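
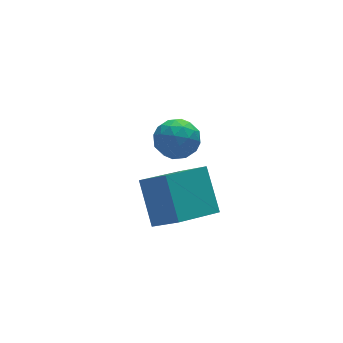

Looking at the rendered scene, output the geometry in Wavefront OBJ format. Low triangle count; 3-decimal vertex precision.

v 1.379 2.449 -0.144
v 2.267 2.868 0.13
v 1.653 1.192 0.89
v 2.541 1.611 1.164
v 1.663 2.055 1.433
v 1.494 2.832 0.794
v 2.426 1.228 0.226
v 2.257 2.005 -0.413
v 2.914 2.114 0.359
v 2.443 2.625 1.105
v 1.477 1.435 -0.085
v 1.006 1.946 0.661
v 1.799 2.769 -0.098
v 2.121 1.291 1.118
v 1.605 1.552 1.276
v 2.127 1.799 1.437
v 1.344 2.747 0.293
v 1.866 2.994 0.454
v 1.512 2.516 1.22
v 2.054 1.066 0.566
v 2.576 1.313 0.727
v 1.793 2.261 -0.417
v 2.315 2.508 -0.256
v 2.408 1.544 -0.2
v 2.701 2.572 0.198
v 2.863 1.833 0.805
v 2.795 1.608 0.254
v 2.695 2.065 -0.122
v 2.424 2.872 0.636
v 2.586 2.133 1.244
v 2.07 2.394 1.402
v 1.97 2.851 1.027
v 2.805 2.429 0.771
v 1.334 1.927 -0.224
v 1.496 1.188 0.384
v 1.95 1.209 -0.007
v 1.85 1.666 -0.382
v 1.057 2.227 0.215
v 1.219 1.488 0.822
v 1.225 1.995 1.142
v 1.125 2.452 0.766
v 1.115 1.631 0.249
v -1.283 -2.478 0.421
v -1.104 -0.993 1.881
v 0.697 -1.954 -0.354
v 0.876 -0.469 1.106
v -0.656 -3.471 1.354
v -0.477 -1.986 2.814
v 1.324 -2.947 0.579
v 1.503 -1.462 2.039
f 1 38 17
f 38 12 41
f 17 41 6
f 38 41 17
f 1 17 13
f 17 6 18
f 13 18 2
f 17 18 13
f 1 13 22
f 13 2 23
f 22 23 8
f 13 23 22
f 1 22 34
f 22 8 37
f 34 37 11
f 22 37 34
f 1 34 38
f 34 11 42
f 38 42 12
f 34 42 38
f 2 18 29
f 18 6 32
f 29 32 10
f 18 32 29
f 6 41 19
f 41 12 40
f 19 40 5
f 41 40 19
f 12 42 39
f 42 11 35
f 39 35 3
f 42 35 39
f 11 37 36
f 37 8 24
f 36 24 7
f 37 24 36
f 8 23 28
f 23 2 25
f 28 25 9
f 23 25 28
f 4 30 16
f 30 10 31
f 16 31 5
f 30 31 16
f 4 16 14
f 16 5 15
f 14 15 3
f 16 15 14
f 4 14 21
f 14 3 20
f 21 20 7
f 14 20 21
f 4 21 26
f 21 7 27
f 26 27 9
f 21 27 26
f 4 26 30
f 26 9 33
f 30 33 10
f 26 33 30
f 5 31 19
f 31 10 32
f 19 32 6
f 31 32 19
f 3 15 39
f 15 5 40
f 39 40 12
f 15 40 39
f 7 20 36
f 20 3 35
f 36 35 11
f 20 35 36
f 9 27 28
f 27 7 24
f 28 24 8
f 27 24 28
f 10 33 29
f 33 9 25
f 29 25 2
f 33 25 29
f 44 46 43
f 47 44 43
f 43 46 45
f 45 47 43
f 44 50 46
f 48 44 47
f 48 50 44
f 46 50 45
f 49 47 45
f 45 50 49
f 49 48 47
f 50 48 49



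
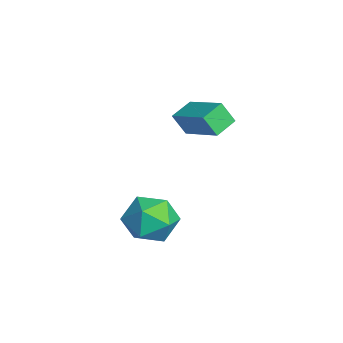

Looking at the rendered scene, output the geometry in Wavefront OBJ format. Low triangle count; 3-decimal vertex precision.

v 1.018 -0.001 3.148
v 0.842 -0.502 4.065
v 2.598 0.892 3.938
v 2.423 0.391 4.856
v 1.637 -0.811 2.824
v 1.462 -1.312 3.742
v 3.218 0.082 3.615
v 3.042 -0.419 4.532
v 2.604 -1.954 -0.253
v 3.59 -1.359 -0.621
v 3.59 -3.641 -0.339
v 4.576 -3.046 -0.707
v 4.173 -2.906 0.424
v 3.563 -1.864 0.477
v 3.617 -3.136 -1.437
v 3.007 -2.094 -1.384
v 4.216 -2.09 -1.353
v 4.559 -1.947 -0.202
v 2.621 -3.053 -0.758
v 2.964 -2.91 0.393
f 2 4 1
f 5 2 1
f 1 4 3
f 3 5 1
f 2 8 4
f 6 2 5
f 6 8 2
f 4 8 3
f 7 5 3
f 3 8 7
f 7 6 5
f 8 6 7
f 9 20 14
f 9 14 10
f 9 10 16
f 9 16 19
f 9 19 20
f 10 14 18
f 14 20 13
f 20 19 11
f 19 16 15
f 16 10 17
f 12 18 13
f 12 13 11
f 12 11 15
f 12 15 17
f 12 17 18
f 13 18 14
f 11 13 20
f 15 11 19
f 17 15 16
f 18 17 10



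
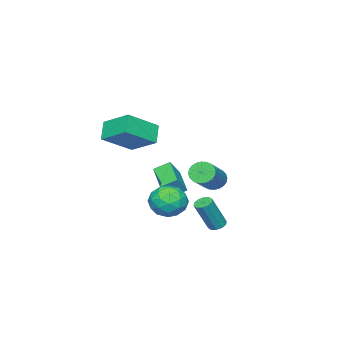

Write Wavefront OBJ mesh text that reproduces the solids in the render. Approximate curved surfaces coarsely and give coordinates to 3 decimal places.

v 1.723 -2.982 3.665
v 1.8 -1.346 4.525
v 0.08 -2.344 2.598
v 0.157 -0.708 3.458
v 2.463 -2.552 2.782
v 2.54 -0.916 3.642
v 0.82 -1.914 1.715
v 0.897 -0.278 2.575
v -2.219 1.244 -3.795
v -1.755 1.184 -4.022
v -0.917 0.875 -2.233
v -1.381 0.936 -2.005
v -1.791 1.495 -3.952
v -0.953 1.186 -2.162
v -1.991 1.711 -3.821
v -1.153 1.402 -2.032
v -2.277 1.748 -3.68
v -1.439 1.439 -1.891
v -2.542 1.593 -3.583
v -1.703 1.284 -1.794
v -2.683 1.305 -3.567
v -1.845 0.996 -1.778
v -2.647 0.994 -3.638
v -1.809 0.685 -1.848
v -2.447 0.778 -3.768
v -1.609 0.469 -1.979
v -2.161 0.741 -3.909
v -1.323 0.432 -2.12
v -1.897 0.896 -4.006
v -1.058 0.587 -2.217
v -0.682 -0.178 -1.063
v 0.131 0.52 -0.843
v 0.189 -0.74 -2.497
v 1.002 -0.042 -2.277
v 0.83 -0.904 -1.626
v 0.292 -0.556 -0.74
v 0.028 0.336 -2.6
v -0.51 0.684 -1.714
v 0.569 0.838 -1.794
v 1.065 0.072 -1.191
v -0.745 -0.292 -2.149
v -0.249 -1.058 -1.546
v -0.352 0.221 -0.827
v 0.672 -0.441 -2.513
v 0.571 -0.947 -2.13
v 1.049 -0.537 -2.001
v -0.257 -0.412 -0.766
v 0.221 -0.002 -0.637
v 0.632 -0.839 -1.097
v 0.099 -0.218 -2.703
v 0.577 0.192 -2.574
v -0.729 0.317 -1.339
v -0.251 0.727 -1.21
v -0.312 0.619 -2.243
v 0.383 0.818 -1.257
v 0.895 0.487 -2.1
v 0.323 0.709 -2.289
v 0.006 0.914 -1.768
v 0.675 0.367 -0.903
v 1.187 0.037 -1.746
v 1.086 -0.47 -1.363
v 0.77 -0.265 -0.842
v 0.933 0.554 -1.461
v -0.867 -0.257 -1.594
v -0.355 -0.587 -2.437
v -0.45 0.045 -2.498
v -0.766 0.25 -1.977
v -0.575 -0.707 -1.24
v -0.063 -1.038 -2.083
v 0.314 -1.134 -1.572
v -0.003 -0.929 -1.051
v -0.613 -0.774 -1.879
v -1.333 1.639 -0.178
v -0.963 1.152 -0.539
v 0.664 1.594 0.538
v 0.293 2.081 0.898
v -0.921 1.378 -0.694
v 0.706 1.82 0.383
v -0.942 1.643 -0.771
v 0.684 2.085 0.306
v -1.023 1.908 -0.758
v 0.604 2.35 0.319
v -1.151 2.132 -0.656
v 0.476 2.573 0.421
v -1.306 2.28 -0.482
v 0.32 2.722 0.595
v -1.466 2.332 -0.262
v 0.16 2.773 0.815
v -1.606 2.277 -0.028
v 0.021 2.719 1.048
v -1.704 2.126 0.182
v -0.077 2.568 1.259
v -1.746 1.9 0.337
v -0.119 2.342 1.414
v -1.724 1.635 0.414
v -0.098 2.077 1.491
v -1.644 1.37 0.401
v -0.017 1.812 1.478
v -1.516 1.147 0.299
v 0.111 1.588 1.376
v -1.36 0.998 0.125
v 0.266 1.44 1.202
v -1.2 0.947 -0.095
v 0.426 1.388 0.982
v -1.061 1.001 -0.328
v 0.566 1.443 0.748
v -4.684 -3.011 -1.826
v -4 -3.152 -0.888
v -3.529 -1.659 -2.465
v -2.844 -1.8 -1.527
v -4.136 -3.72 -2.333
v -3.451 -3.861 -1.395
v -2.98 -2.368 -2.972
v -2.296 -2.509 -2.034
f 2 4 1
f 5 2 1
f 1 4 3
f 3 5 1
f 2 8 4
f 6 2 5
f 6 8 2
f 4 8 3
f 7 5 3
f 3 8 7
f 7 6 5
f 8 6 7
f 10 9 13
f 10 13 11
f 11 13 14
f 11 14 12
f 13 9 15
f 13 15 14
f 14 15 16
f 14 16 12
f 15 9 17
f 15 17 16
f 16 17 18
f 16 18 12
f 17 9 19
f 17 19 18
f 18 19 20
f 18 20 12
f 19 9 21
f 19 21 20
f 20 21 22
f 20 22 12
f 21 9 23
f 21 23 22
f 22 23 24
f 22 24 12
f 23 9 25
f 23 25 24
f 24 25 26
f 24 26 12
f 25 9 27
f 25 27 26
f 26 27 28
f 26 28 12
f 27 9 29
f 27 29 28
f 28 29 30
f 28 30 12
f 29 9 10
f 29 10 30
f 30 10 11
f 30 11 12
f 31 68 47
f 68 42 71
f 47 71 36
f 68 71 47
f 31 47 43
f 47 36 48
f 43 48 32
f 47 48 43
f 31 43 52
f 43 32 53
f 52 53 38
f 43 53 52
f 31 52 64
f 52 38 67
f 64 67 41
f 52 67 64
f 31 64 68
f 64 41 72
f 68 72 42
f 64 72 68
f 32 48 59
f 48 36 62
f 59 62 40
f 48 62 59
f 36 71 49
f 71 42 70
f 49 70 35
f 71 70 49
f 42 72 69
f 72 41 65
f 69 65 33
f 72 65 69
f 41 67 66
f 67 38 54
f 66 54 37
f 67 54 66
f 38 53 58
f 53 32 55
f 58 55 39
f 53 55 58
f 34 60 46
f 60 40 61
f 46 61 35
f 60 61 46
f 34 46 44
f 46 35 45
f 44 45 33
f 46 45 44
f 34 44 51
f 44 33 50
f 51 50 37
f 44 50 51
f 34 51 56
f 51 37 57
f 56 57 39
f 51 57 56
f 34 56 60
f 56 39 63
f 60 63 40
f 56 63 60
f 35 61 49
f 61 40 62
f 49 62 36
f 61 62 49
f 33 45 69
f 45 35 70
f 69 70 42
f 45 70 69
f 37 50 66
f 50 33 65
f 66 65 41
f 50 65 66
f 39 57 58
f 57 37 54
f 58 54 38
f 57 54 58
f 40 63 59
f 63 39 55
f 59 55 32
f 63 55 59
f 74 73 77
f 74 77 75
f 75 77 78
f 75 78 76
f 77 73 79
f 77 79 78
f 78 79 80
f 78 80 76
f 79 73 81
f 79 81 80
f 80 81 82
f 80 82 76
f 81 73 83
f 81 83 82
f 82 83 84
f 82 84 76
f 83 73 85
f 83 85 84
f 84 85 86
f 84 86 76
f 85 73 87
f 85 87 86
f 86 87 88
f 86 88 76
f 87 73 89
f 87 89 88
f 88 89 90
f 88 90 76
f 89 73 91
f 89 91 90
f 90 91 92
f 90 92 76
f 91 73 93
f 91 93 92
f 92 93 94
f 92 94 76
f 93 73 95
f 93 95 94
f 94 95 96
f 94 96 76
f 95 73 97
f 95 97 96
f 96 97 98
f 96 98 76
f 97 73 99
f 97 99 98
f 98 99 100
f 98 100 76
f 99 73 101
f 99 101 100
f 100 101 102
f 100 102 76
f 101 73 103
f 101 103 102
f 102 103 104
f 102 104 76
f 103 73 105
f 103 105 104
f 104 105 106
f 104 106 76
f 105 73 74
f 105 74 106
f 106 74 75
f 106 75 76
f 108 110 107
f 111 108 107
f 107 110 109
f 109 111 107
f 108 114 110
f 112 108 111
f 112 114 108
f 110 114 109
f 113 111 109
f 109 114 113
f 113 112 111
f 114 112 113



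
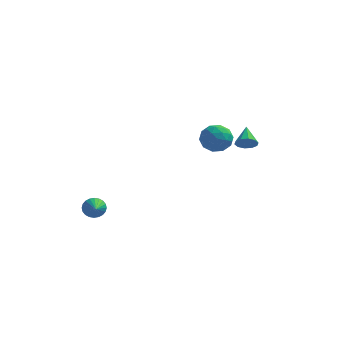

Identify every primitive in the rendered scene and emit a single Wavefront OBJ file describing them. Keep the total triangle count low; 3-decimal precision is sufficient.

v 1.392 3.1 0.92
v 1.797 2.663 1.615
v 0.103 3.057 1.645
v 0.508 2.62 2.34
v 0.708 3.497 2.171
v 1.505 3.523 1.723
v 0.395 2.197 1.537
v 1.192 2.223 1.089
v 1.181 2.105 1.996
v 1.374 2.909 2.388
v 0.526 2.811 0.872
v 0.719 3.615 1.264
v 1.708 2.885 1.204
v 0.192 2.835 2.056
v 0.31 3.35 1.957
v 0.548 3.093 2.365
v 1.536 3.391 1.268
v 1.774 3.134 1.676
v 1.134 3.624 2.003
v 0.126 2.586 1.584
v 0.364 2.329 1.992
v 1.352 2.627 0.895
v 1.59 2.37 1.303
v 0.766 2.096 1.257
v 1.584 2.301 1.836
v 0.826 2.275 2.262
v 0.759 2.026 1.79
v 1.228 2.042 1.527
v 1.698 2.773 2.066
v 0.939 2.748 2.493
v 1.057 3.263 2.394
v 1.526 3.278 2.13
v 1.335 2.445 2.29
v 0.961 2.972 0.767
v 0.202 2.947 1.194
v 0.374 2.442 1.13
v 0.843 2.457 0.866
v 1.074 3.445 0.998
v 0.316 3.419 1.424
v 0.672 3.678 1.733
v 1.141 3.694 1.47
v 0.565 3.275 0.97
v -3.66 -3.336 -0.64
v -3.39 -3.501 -1.149
v -3.22 -4.524 -0.02
v -3.218 -3.382 -1.043
v -3.114 -3.256 -0.875
v -3.093 -3.143 -0.672
v -3.159 -3.058 -0.463
v -3.3 -3.016 -0.282
v -3.497 -3.023 -0.155
v -3.718 -3.077 -0.101
v -3.931 -3.171 -0.13
v -4.102 -3.29 -0.236
v -4.206 -3.416 -0.404
v -4.227 -3.53 -0.608
v -4.162 -3.614 -0.816
v -4.02 -3.656 -0.997
v -3.823 -3.649 -1.125
v -3.602 -3.595 -1.178
v 3 0.419 2.739
v 3.58 0.494 2.821
v 2.78 1.421 3.381
v 3.486 0.669 2.516
v 3.206 0.749 2.295
v 2.848 0.703 2.244
v 2.548 0.549 2.382
v 2.421 0.345 2.657
v 2.515 0.169 2.962
v 2.794 0.089 3.182
v 3.152 0.135 3.233
v 3.452 0.29 3.095
f 1 38 17
f 38 12 41
f 17 41 6
f 38 41 17
f 1 17 13
f 17 6 18
f 13 18 2
f 17 18 13
f 1 13 22
f 13 2 23
f 22 23 8
f 13 23 22
f 1 22 34
f 22 8 37
f 34 37 11
f 22 37 34
f 1 34 38
f 34 11 42
f 38 42 12
f 34 42 38
f 2 18 29
f 18 6 32
f 29 32 10
f 18 32 29
f 6 41 19
f 41 12 40
f 19 40 5
f 41 40 19
f 12 42 39
f 42 11 35
f 39 35 3
f 42 35 39
f 11 37 36
f 37 8 24
f 36 24 7
f 37 24 36
f 8 23 28
f 23 2 25
f 28 25 9
f 23 25 28
f 4 30 16
f 30 10 31
f 16 31 5
f 30 31 16
f 4 16 14
f 16 5 15
f 14 15 3
f 16 15 14
f 4 14 21
f 14 3 20
f 21 20 7
f 14 20 21
f 4 21 26
f 21 7 27
f 26 27 9
f 21 27 26
f 4 26 30
f 26 9 33
f 30 33 10
f 26 33 30
f 5 31 19
f 31 10 32
f 19 32 6
f 31 32 19
f 3 15 39
f 15 5 40
f 39 40 12
f 15 40 39
f 7 20 36
f 20 3 35
f 36 35 11
f 20 35 36
f 9 27 28
f 27 7 24
f 28 24 8
f 27 24 28
f 10 33 29
f 33 9 25
f 29 25 2
f 33 25 29
f 44 43 46
f 44 46 45
f 46 43 47
f 46 47 45
f 47 43 48
f 47 48 45
f 48 43 49
f 48 49 45
f 49 43 50
f 49 50 45
f 50 43 51
f 50 51 45
f 51 43 52
f 51 52 45
f 52 43 53
f 52 53 45
f 53 43 54
f 53 54 45
f 54 43 55
f 54 55 45
f 55 43 56
f 55 56 45
f 56 43 57
f 56 57 45
f 57 43 58
f 57 58 45
f 58 43 59
f 58 59 45
f 59 43 60
f 59 60 45
f 60 43 44
f 60 44 45
f 62 61 64
f 62 64 63
f 64 61 65
f 64 65 63
f 65 61 66
f 65 66 63
f 66 61 67
f 66 67 63
f 67 61 68
f 67 68 63
f 68 61 69
f 68 69 63
f 69 61 70
f 69 70 63
f 70 61 71
f 70 71 63
f 71 61 72
f 71 72 63
f 72 61 62
f 72 62 63



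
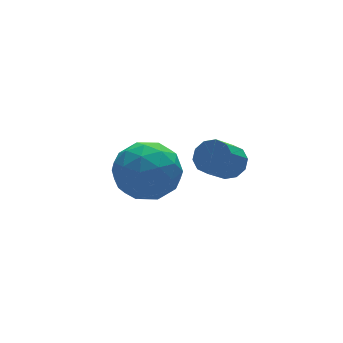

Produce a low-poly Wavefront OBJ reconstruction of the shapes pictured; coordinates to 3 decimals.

v 2.35 4.528 0.645
v 3.325 3.787 0.764
v 1.315 3.033 -0.164
v 2.29 2.292 -0.045
v 1.684 2.677 0.954
v 2.324 3.601 1.454
v 2.316 3.219 -0.854
v 2.956 4.143 -0.354
v 3.304 2.979 -0.162
v 2.914 2.644 0.955
v 1.726 4.176 -0.355
v 1.336 3.841 0.762
v 2.928 4.289 0.776
v 1.712 2.531 -0.176
v 1.355 2.757 0.411
v 1.929 2.322 0.481
v 2.34 4.179 1.181
v 2.913 3.744 1.251
v 1.949 3.092 1.363
v 1.727 3.076 -0.651
v 2.3 2.641 -0.581
v 2.711 4.498 0.119
v 3.285 4.063 0.189
v 2.691 3.728 -0.763
v 3.49 3.378 0.301
v 2.881 2.5 -0.175
v 2.896 3.044 -0.65
v 3.272 3.587 -0.356
v 3.26 3.182 0.958
v 2.652 2.303 0.482
v 2.295 2.529 1.069
v 2.671 3.072 1.364
v 3.248 2.706 0.413
v 1.988 4.517 0.118
v 1.38 3.638 -0.358
v 1.969 3.748 -0.764
v 2.345 4.291 -0.469
v 1.759 4.32 0.775
v 1.15 3.442 0.299
v 1.368 3.233 0.956
v 1.744 3.776 1.25
v 1.392 4.114 0.187
v 3.515 0.243 2.451
v 3.982 0.192 2.9
v 3.172 -0.193 3.698
v 2.705 -0.143 3.249
v 3.827 0.562 2.923
v 3.018 0.177 3.721
v 3.554 0.811 2.765
v 2.744 0.425 3.563
v 3.265 0.842 2.487
v 2.456 0.456 3.285
v 3.072 0.644 2.196
v 2.262 0.259 2.994
v 3.048 0.293 2.002
v 2.238 -0.092 2.8
v 3.202 -0.077 1.979
v 2.393 -0.462 2.777
v 3.476 -0.325 2.137
v 2.666 -0.711 2.935
v 3.764 -0.356 2.415
v 2.955 -0.742 3.213
v 3.958 -0.159 2.706
v 3.148 -0.544 3.504
f 1 38 17
f 38 12 41
f 17 41 6
f 38 41 17
f 1 17 13
f 17 6 18
f 13 18 2
f 17 18 13
f 1 13 22
f 13 2 23
f 22 23 8
f 13 23 22
f 1 22 34
f 22 8 37
f 34 37 11
f 22 37 34
f 1 34 38
f 34 11 42
f 38 42 12
f 34 42 38
f 2 18 29
f 18 6 32
f 29 32 10
f 18 32 29
f 6 41 19
f 41 12 40
f 19 40 5
f 41 40 19
f 12 42 39
f 42 11 35
f 39 35 3
f 42 35 39
f 11 37 36
f 37 8 24
f 36 24 7
f 37 24 36
f 8 23 28
f 23 2 25
f 28 25 9
f 23 25 28
f 4 30 16
f 30 10 31
f 16 31 5
f 30 31 16
f 4 16 14
f 16 5 15
f 14 15 3
f 16 15 14
f 4 14 21
f 14 3 20
f 21 20 7
f 14 20 21
f 4 21 26
f 21 7 27
f 26 27 9
f 21 27 26
f 4 26 30
f 26 9 33
f 30 33 10
f 26 33 30
f 5 31 19
f 31 10 32
f 19 32 6
f 31 32 19
f 3 15 39
f 15 5 40
f 39 40 12
f 15 40 39
f 7 20 36
f 20 3 35
f 36 35 11
f 20 35 36
f 9 27 28
f 27 7 24
f 28 24 8
f 27 24 28
f 10 33 29
f 33 9 25
f 29 25 2
f 33 25 29
f 44 43 47
f 44 47 45
f 45 47 48
f 45 48 46
f 47 43 49
f 47 49 48
f 48 49 50
f 48 50 46
f 49 43 51
f 49 51 50
f 50 51 52
f 50 52 46
f 51 43 53
f 51 53 52
f 52 53 54
f 52 54 46
f 53 43 55
f 53 55 54
f 54 55 56
f 54 56 46
f 55 43 57
f 55 57 56
f 56 57 58
f 56 58 46
f 57 43 59
f 57 59 58
f 58 59 60
f 58 60 46
f 59 43 61
f 59 61 60
f 60 61 62
f 60 62 46
f 61 43 63
f 61 63 62
f 62 63 64
f 62 64 46
f 63 43 44
f 63 44 64
f 64 44 45
f 64 45 46



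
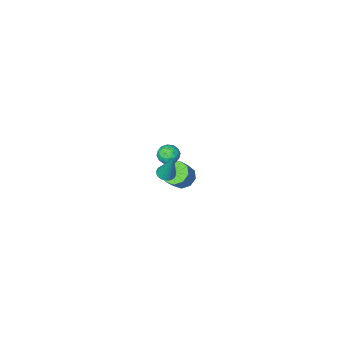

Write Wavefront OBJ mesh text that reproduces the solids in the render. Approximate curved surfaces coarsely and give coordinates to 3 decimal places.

v 1.715 2.338 2.868
v 2.279 2.414 2.832
v 1.725 3.222 4.872
v 2.196 2.617 2.743
v 2.029 2.772 2.675
v 1.809 2.852 2.641
v 1.572 2.843 2.646
v 1.36 2.747 2.69
v 1.209 2.58 2.764
v 1.146 2.371 2.857
v 1.181 2.156 2.951
v 1.308 1.973 3.031
v 1.506 1.853 3.083
v 1.74 1.817 3.098
v 1.969 1.871 3.073
v 2.155 2.005 3.013
v 2.264 2.197 2.927
v -2.023 -2.43 -1.159
v -1.291 -2.284 -1.286
v -1.709 -3.316 -0.374
v -0.977 -3.17 -0.501
v -1.405 -2.668 -0.129
v -1.599 -2.12 -0.614
v -1.401 -3.48 -1.046
v -1.595 -2.932 -1.531
v -0.907 -2.932 -1.216
v -0.909 -2.43 -0.649
v -2.091 -3.17 -1.011
v -2.093 -2.668 -0.444
v -1.684 -2.279 -1.292
v -1.316 -3.321 -0.368
v -1.567 -3.026 -0.15
v -1.137 -2.94 -0.224
v -1.865 -2.183 -0.897
v -1.435 -2.097 -0.971
v -1.502 -2.323 -0.291
v -1.565 -3.503 -0.689
v -1.135 -3.417 -0.763
v -1.863 -2.66 -1.436
v -1.433 -2.574 -1.51
v -1.498 -3.277 -1.369
v -1.028 -2.574 -1.325
v -0.844 -3.095 -0.863
v -1.093 -3.277 -1.184
v -1.207 -2.955 -1.469
v -1.03 -2.279 -0.992
v -0.846 -2.8 -0.53
v -1.097 -2.505 -0.311
v -1.211 -2.183 -0.597
v -0.804 -2.66 -0.95
v -2.154 -2.8 -1.13
v -1.97 -3.321 -0.668
v -1.789 -3.417 -1.063
v -1.903 -3.095 -1.349
v -2.156 -2.505 -0.797
v -1.972 -3.026 -0.335
v -1.793 -2.645 -0.191
v -1.907 -2.323 -0.476
v -2.196 -2.94 -0.71
v -3.058 -3.747 -4.453
v -2.403 -4.265 -4.76
v -1.667 -3.932 -3.754
v -2.322 -3.413 -3.447
v -2.347 -3.703 -4.987
v -1.612 -3.37 -3.981
v -2.623 -3.161 -4.964
v -1.888 -2.828 -3.958
v -3.103 -2.893 -4.702
v -2.368 -2.56 -3.696
v -3.562 -3.025 -4.324
v -2.826 -2.691 -3.318
v -3.784 -3.494 -4.006
v -3.049 -3.16 -3
v -3.667 -4.081 -3.897
v -2.932 -3.748 -2.891
v -3.264 -4.512 -4.049
v -2.529 -4.179 -3.042
v -2.765 -4.585 -4.389
v -2.03 -4.252 -3.383
f 2 1 4
f 2 4 3
f 4 1 5
f 4 5 3
f 5 1 6
f 5 6 3
f 6 1 7
f 6 7 3
f 7 1 8
f 7 8 3
f 8 1 9
f 8 9 3
f 9 1 10
f 9 10 3
f 10 1 11
f 10 11 3
f 11 1 12
f 11 12 3
f 12 1 13
f 12 13 3
f 13 1 14
f 13 14 3
f 14 1 15
f 14 15 3
f 15 1 16
f 15 16 3
f 16 1 17
f 16 17 3
f 17 1 2
f 17 2 3
f 18 55 34
f 55 29 58
f 34 58 23
f 55 58 34
f 18 34 30
f 34 23 35
f 30 35 19
f 34 35 30
f 18 30 39
f 30 19 40
f 39 40 25
f 30 40 39
f 18 39 51
f 39 25 54
f 51 54 28
f 39 54 51
f 18 51 55
f 51 28 59
f 55 59 29
f 51 59 55
f 19 35 46
f 35 23 49
f 46 49 27
f 35 49 46
f 23 58 36
f 58 29 57
f 36 57 22
f 58 57 36
f 29 59 56
f 59 28 52
f 56 52 20
f 59 52 56
f 28 54 53
f 54 25 41
f 53 41 24
f 54 41 53
f 25 40 45
f 40 19 42
f 45 42 26
f 40 42 45
f 21 47 33
f 47 27 48
f 33 48 22
f 47 48 33
f 21 33 31
f 33 22 32
f 31 32 20
f 33 32 31
f 21 31 38
f 31 20 37
f 38 37 24
f 31 37 38
f 21 38 43
f 38 24 44
f 43 44 26
f 38 44 43
f 21 43 47
f 43 26 50
f 47 50 27
f 43 50 47
f 22 48 36
f 48 27 49
f 36 49 23
f 48 49 36
f 20 32 56
f 32 22 57
f 56 57 29
f 32 57 56
f 24 37 53
f 37 20 52
f 53 52 28
f 37 52 53
f 26 44 45
f 44 24 41
f 45 41 25
f 44 41 45
f 27 50 46
f 50 26 42
f 46 42 19
f 50 42 46
f 61 60 64
f 61 64 62
f 62 64 65
f 62 65 63
f 64 60 66
f 64 66 65
f 65 66 67
f 65 67 63
f 66 60 68
f 66 68 67
f 67 68 69
f 67 69 63
f 68 60 70
f 68 70 69
f 69 70 71
f 69 71 63
f 70 60 72
f 70 72 71
f 71 72 73
f 71 73 63
f 72 60 74
f 72 74 73
f 73 74 75
f 73 75 63
f 74 60 76
f 74 76 75
f 75 76 77
f 75 77 63
f 76 60 78
f 76 78 77
f 77 78 79
f 77 79 63
f 78 60 61
f 78 61 79
f 79 61 62
f 79 62 63



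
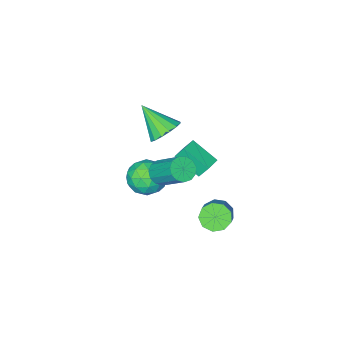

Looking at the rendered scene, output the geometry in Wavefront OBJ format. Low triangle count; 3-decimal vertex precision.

v -0.121 -1.035 -0.035
v 0.309 -0.397 -0.899
v 1.151 -2.363 -0.381
v 1.581 -1.725 -1.245
v 1.714 -1.38 -0.149
v 0.928 -0.559 0.065
v 0.532 -2.201 -1.345
v -0.254 -1.38 -1.131
v 0.713 -1.118 -1.708
v 1.444 -0.61 -0.969
v 0.016 -2.15 -0.311
v 0.747 -1.642 0.428
v -0.018 -0.599 -0.436
v 1.478 -2.161 -0.844
v 1.556 -1.958 -0.2
v 1.809 -1.583 -0.707
v 0.346 -0.695 0.13
v 0.599 -0.32 -0.378
v 1.425 -0.897 0.063
v 0.861 -2.44 -0.902
v 1.114 -2.065 -1.41
v -0.349 -1.177 -0.573
v -0.096 -0.802 -1.08
v 0.035 -1.863 -1.343
v 0.473 -0.648 -1.42
v 1.22 -1.429 -1.623
v 0.603 -1.708 -1.682
v 0.141 -1.226 -1.556
v 0.902 -0.35 -0.985
v 1.65 -1.131 -1.189
v 1.728 -0.928 -0.545
v 1.266 -0.445 -0.419
v 1.139 -0.774 -1.461
v -0.19 -1.629 -0.091
v 0.558 -2.41 -0.295
v 0.194 -2.315 -0.861
v -0.268 -1.832 -0.735
v 0.24 -1.331 0.343
v 0.987 -2.112 0.14
v 1.319 -1.534 0.276
v 0.857 -1.052 0.402
v 0.321 -1.986 0.181
v -0.833 -0.285 1.836
v -1.136 0.116 2.643
v -1.355 1.095 0.954
v -1.658 1.496 1.76
v 0.038 0.124 1.96
v -0.265 0.525 2.766
v -0.484 1.504 1.077
v -0.787 1.905 1.884
v 1.65 1.256 2.47
v 1.982 0.819 2.98
v 1.802 2.386 4.441
v 1.47 2.824 3.93
v 2.291 1.033 2.788
v 2.111 2.601 4.249
v 2.397 1.318 2.495
v 2.217 2.886 3.956
v 2.266 1.584 2.194
v 2.085 3.152 3.654
v 1.939 1.746 1.98
v 1.759 3.313 3.441
v 1.52 1.752 1.922
v 1.34 3.319 3.382
v 1.143 1.601 2.038
v 0.963 3.168 3.498
v 0.927 1.34 2.29
v 0.746 2.908 3.751
v 0.94 1.053 2.6
v 0.76 2.62 4.061
v 1.179 0.83 2.869
v 0.999 2.398 4.329
v 1.567 0.743 3.01
v 1.387 2.31 4.471
v -0.76 2.749 -1.22
v -0.333 3.107 -1.862
v 0.747 4.329 -0.462
v 0.32 3.971 0.18
v -0.818 3.409 -1.752
v 0.263 4.632 -0.352
v -1.275 3.402 -1.393
v -0.195 4.625 0.007
v -1.492 3.09 -0.954
v -0.411 4.312 0.447
v -1.366 2.618 -0.638
v -0.286 3.84 0.762
v -0.957 2.207 -0.595
v 0.124 3.429 0.805
v -0.455 2.05 -0.845
v 0.625 3.272 0.556
v -0.097 2.219 -1.27
v 0.983 3.442 0.131
v -0.049 2.637 -1.672
v 1.032 3.86 -0.271
v -1.225 -2.407 1.327
v -0.277 -2.405 1.008
v -0.755 -3.913 2.713
v -0.29 -2.057 1.391
v -0.554 -1.802 1.757
v -0.997 -1.71 2.008
v -1.501 -1.804 2.076
v -1.932 -2.06 1.944
v -2.173 -2.408 1.647
v -2.159 -2.756 1.264
v -1.896 -3.011 0.898
v -1.453 -3.103 0.647
v -0.948 -3.009 0.579
v -0.518 -2.753 0.711
f 1 38 17
f 38 12 41
f 17 41 6
f 38 41 17
f 1 17 13
f 17 6 18
f 13 18 2
f 17 18 13
f 1 13 22
f 13 2 23
f 22 23 8
f 13 23 22
f 1 22 34
f 22 8 37
f 34 37 11
f 22 37 34
f 1 34 38
f 34 11 42
f 38 42 12
f 34 42 38
f 2 18 29
f 18 6 32
f 29 32 10
f 18 32 29
f 6 41 19
f 41 12 40
f 19 40 5
f 41 40 19
f 12 42 39
f 42 11 35
f 39 35 3
f 42 35 39
f 11 37 36
f 37 8 24
f 36 24 7
f 37 24 36
f 8 23 28
f 23 2 25
f 28 25 9
f 23 25 28
f 4 30 16
f 30 10 31
f 16 31 5
f 30 31 16
f 4 16 14
f 16 5 15
f 14 15 3
f 16 15 14
f 4 14 21
f 14 3 20
f 21 20 7
f 14 20 21
f 4 21 26
f 21 7 27
f 26 27 9
f 21 27 26
f 4 26 30
f 26 9 33
f 30 33 10
f 26 33 30
f 5 31 19
f 31 10 32
f 19 32 6
f 31 32 19
f 3 15 39
f 15 5 40
f 39 40 12
f 15 40 39
f 7 20 36
f 20 3 35
f 36 35 11
f 20 35 36
f 9 27 28
f 27 7 24
f 28 24 8
f 27 24 28
f 10 33 29
f 33 9 25
f 29 25 2
f 33 25 29
f 44 46 43
f 47 44 43
f 43 46 45
f 45 47 43
f 44 50 46
f 48 44 47
f 48 50 44
f 46 50 45
f 49 47 45
f 45 50 49
f 49 48 47
f 50 48 49
f 52 51 55
f 52 55 53
f 53 55 56
f 53 56 54
f 55 51 57
f 55 57 56
f 56 57 58
f 56 58 54
f 57 51 59
f 57 59 58
f 58 59 60
f 58 60 54
f 59 51 61
f 59 61 60
f 60 61 62
f 60 62 54
f 61 51 63
f 61 63 62
f 62 63 64
f 62 64 54
f 63 51 65
f 63 65 64
f 64 65 66
f 64 66 54
f 65 51 67
f 65 67 66
f 66 67 68
f 66 68 54
f 67 51 69
f 67 69 68
f 68 69 70
f 68 70 54
f 69 51 71
f 69 71 70
f 70 71 72
f 70 72 54
f 71 51 73
f 71 73 72
f 72 73 74
f 72 74 54
f 73 51 52
f 73 52 74
f 74 52 53
f 74 53 54
f 76 75 79
f 76 79 77
f 77 79 80
f 77 80 78
f 79 75 81
f 79 81 80
f 80 81 82
f 80 82 78
f 81 75 83
f 81 83 82
f 82 83 84
f 82 84 78
f 83 75 85
f 83 85 84
f 84 85 86
f 84 86 78
f 85 75 87
f 85 87 86
f 86 87 88
f 86 88 78
f 87 75 89
f 87 89 88
f 88 89 90
f 88 90 78
f 89 75 91
f 89 91 90
f 90 91 92
f 90 92 78
f 91 75 93
f 91 93 92
f 92 93 94
f 92 94 78
f 93 75 76
f 93 76 94
f 94 76 77
f 94 77 78
f 96 95 98
f 96 98 97
f 98 95 99
f 98 99 97
f 99 95 100
f 99 100 97
f 100 95 101
f 100 101 97
f 101 95 102
f 101 102 97
f 102 95 103
f 102 103 97
f 103 95 104
f 103 104 97
f 104 95 105
f 104 105 97
f 105 95 106
f 105 106 97
f 106 95 107
f 106 107 97
f 107 95 108
f 107 108 97
f 108 95 96
f 108 96 97



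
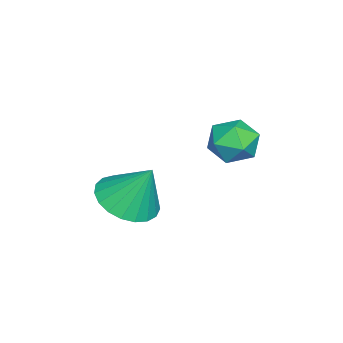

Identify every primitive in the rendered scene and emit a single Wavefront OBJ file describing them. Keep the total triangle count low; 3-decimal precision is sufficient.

v 1.64 -4.263 -2.699
v 2.391 -4.813 -2.466
v 1.76 -3.537 -1.381
v 2.567 -4.506 -2.651
v 2.583 -4.157 -2.844
v 2.435 -3.827 -3.012
v 2.151 -3.571 -3.127
v 1.777 -3.436 -3.167
v 1.38 -3.443 -3.127
v 1.028 -3.592 -3.012
v 0.782 -3.857 -2.844
v 0.683 -4.192 -2.65
v 0.751 -4.54 -2.466
v 0.972 -4.839 -2.321
v 1.308 -5.039 -2.242
v 1.702 -5.105 -2.242
v 2.085 -5.025 -2.321
v 1.738 -0.855 -0.458
v 2.241 -1.031 0.093
v 1.039 -1.829 -0.133
v 1.542 -2.005 0.418
v 1.112 -1.373 0.48
v 1.543 -0.771 0.28
v 1.737 -2.089 -0.32
v 2.168 -1.487 -0.52
v 2.24 -1.794 0.179
v 1.854 -1.352 0.674
v 1.426 -1.508 -0.714
v 1.04 -1.066 -0.219
f 2 1 4
f 2 4 3
f 4 1 5
f 4 5 3
f 5 1 6
f 5 6 3
f 6 1 7
f 6 7 3
f 7 1 8
f 7 8 3
f 8 1 9
f 8 9 3
f 9 1 10
f 9 10 3
f 10 1 11
f 10 11 3
f 11 1 12
f 11 12 3
f 12 1 13
f 12 13 3
f 13 1 14
f 13 14 3
f 14 1 15
f 14 15 3
f 15 1 16
f 15 16 3
f 16 1 17
f 16 17 3
f 17 1 2
f 17 2 3
f 18 29 23
f 18 23 19
f 18 19 25
f 18 25 28
f 18 28 29
f 19 23 27
f 23 29 22
f 29 28 20
f 28 25 24
f 25 19 26
f 21 27 22
f 21 22 20
f 21 20 24
f 21 24 26
f 21 26 27
f 22 27 23
f 20 22 29
f 24 20 28
f 26 24 25
f 27 26 19



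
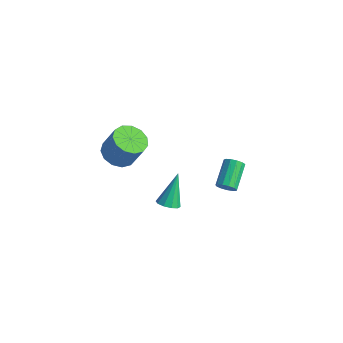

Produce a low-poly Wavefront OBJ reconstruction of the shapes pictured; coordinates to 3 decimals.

v -1.674 -1.538 2.156
v -0.858 -1.482 1.779
v -0.251 -1.227 3.126
v -1.066 -1.282 3.504
v -1.05 -1.013 1.776
v -0.443 -0.757 3.123
v -1.439 -0.71 1.893
v -0.832 -0.454 3.241
v -1.903 -0.67 2.095
v -1.296 -0.414 3.442
v -2.294 -0.905 2.315
v -1.687 -0.65 3.663
v -2.488 -1.342 2.486
v -1.881 -1.086 3.833
v -2.423 -1.84 2.551
v -1.816 -1.585 3.899
v -2.121 -2.243 2.491
v -1.514 -1.987 3.839
v -1.676 -2.422 2.325
v -1.069 -2.166 3.673
v -1.231 -2.32 2.105
v -0.624 -2.064 3.453
v -0.926 -1.97 1.901
v -0.319 -1.714 3.249
v -1.347 1.329 -3.833
v -0.834 1.074 -3.573
v -1.673 2.311 -2.227
v -0.727 1.402 -3.752
v -0.857 1.703 -3.962
v -1.174 1.861 -4.123
v -1.558 1.816 -4.173
v -1.861 1.585 -4.093
v -1.968 1.256 -3.914
v -1.838 0.956 -3.704
v -1.52 0.797 -3.543
v -1.137 0.843 -3.493
v 0.686 3.334 -2.333
v 1.151 3.404 -2.047
v 0.499 4.597 -1.282
v 0.034 4.526 -1.567
v 1.176 3.581 -2.301
v 0.524 4.774 -1.535
v 1.046 3.679 -2.564
v 0.394 4.872 -1.799
v 0.802 3.668 -2.754
v 0.15 4.86 -1.989
v 0.52 3.55 -2.811
v -0.132 4.743 -2.045
v 0.292 3.364 -2.715
v -0.36 4.556 -1.95
v 0.188 3.168 -2.498
v -0.464 4.361 -1.733
v 0.243 3.025 -2.229
v -0.409 4.217 -1.463
v 0.438 2.98 -1.993
v -0.214 4.172 -1.227
v 0.712 3.047 -1.864
v 0.06 4.24 -1.098
v 0.978 3.205 -1.885
v 0.326 4.398 -1.119
f 2 1 5
f 2 5 3
f 3 5 6
f 3 6 4
f 5 1 7
f 5 7 6
f 6 7 8
f 6 8 4
f 7 1 9
f 7 9 8
f 8 9 10
f 8 10 4
f 9 1 11
f 9 11 10
f 10 11 12
f 10 12 4
f 11 1 13
f 11 13 12
f 12 13 14
f 12 14 4
f 13 1 15
f 13 15 14
f 14 15 16
f 14 16 4
f 15 1 17
f 15 17 16
f 16 17 18
f 16 18 4
f 17 1 19
f 17 19 18
f 18 19 20
f 18 20 4
f 19 1 21
f 19 21 20
f 20 21 22
f 20 22 4
f 21 1 23
f 21 23 22
f 22 23 24
f 22 24 4
f 23 1 2
f 23 2 24
f 24 2 3
f 24 3 4
f 26 25 28
f 26 28 27
f 28 25 29
f 28 29 27
f 29 25 30
f 29 30 27
f 30 25 31
f 30 31 27
f 31 25 32
f 31 32 27
f 32 25 33
f 32 33 27
f 33 25 34
f 33 34 27
f 34 25 35
f 34 35 27
f 35 25 36
f 35 36 27
f 36 25 26
f 36 26 27
f 38 37 41
f 38 41 39
f 39 41 42
f 39 42 40
f 41 37 43
f 41 43 42
f 42 43 44
f 42 44 40
f 43 37 45
f 43 45 44
f 44 45 46
f 44 46 40
f 45 37 47
f 45 47 46
f 46 47 48
f 46 48 40
f 47 37 49
f 47 49 48
f 48 49 50
f 48 50 40
f 49 37 51
f 49 51 50
f 50 51 52
f 50 52 40
f 51 37 53
f 51 53 52
f 52 53 54
f 52 54 40
f 53 37 55
f 53 55 54
f 54 55 56
f 54 56 40
f 55 37 57
f 55 57 56
f 56 57 58
f 56 58 40
f 57 37 59
f 57 59 58
f 58 59 60
f 58 60 40
f 59 37 38
f 59 38 60
f 60 38 39
f 60 39 40



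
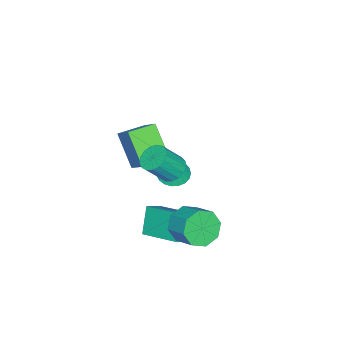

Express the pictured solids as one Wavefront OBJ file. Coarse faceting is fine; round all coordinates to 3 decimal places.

v 3.13 1.297 1.713
v 3.602 1.799 1.684
v 4.282 1.225 2.777
v 3.81 0.723 2.807
v 3.373 1.919 1.889
v 4.053 1.344 2.982
v 3.088 1.896 2.054
v 3.768 1.321 3.148
v 2.812 1.736 2.141
v 3.492 1.161 3.235
v 2.61 1.475 2.13
v 3.289 0.9 3.224
v 2.526 1.174 2.024
v 3.206 0.599 3.117
v 2.581 0.901 1.846
v 3.261 0.326 2.94
v 2.762 0.719 1.638
v 3.442 0.144 2.732
v 3.027 0.669 1.447
v 3.707 0.094 2.541
v 3.316 0.763 1.317
v 3.995 0.189 2.411
v 3.562 0.98 1.278
v 4.241 0.405 2.372
v 3.709 1.269 1.339
v 4.389 0.695 2.432
v 3.724 1.565 1.485
v 4.403 0.99 2.579
v 2.068 -0.46 -2.442
v 2.616 1.452 -1.736
v 1.424 -0.126 -2.846
v 1.972 1.786 -2.14
v 2.908 -0.266 -3.62
v 3.456 1.646 -2.914
v 2.264 0.068 -4.024
v 2.812 1.98 -3.318
v -2.071 -1.102 -3.747
v -1.395 -1.504 -3.889
v -1.689 -0.838 -2.673
v -1.316 -1.198 -3.993
v -1.368 -0.875 -4.053
v -1.541 -0.591 -4.061
v -1.806 -0.396 -4.014
v -2.117 -0.322 -3.922
v -2.42 -0.384 -3.799
v -2.663 -0.569 -3.667
v -2.803 -0.846 -3.549
v -2.817 -1.168 -3.465
v -2.702 -1.478 -3.43
v -2.478 -1.723 -3.45
v -2.183 -1.861 -3.521
v -1.87 -1.867 -3.631
v -1.591 -1.741 -3.762
v 2.965 1.867 -1.97
v 3.745 1.729 -2.494
v 4.295 2.715 -1.934
v 3.515 2.853 -1.41
v 3.27 2.177 -2.815
v 3.821 3.162 -2.255
v 2.617 2.443 -2.641
v 3.167 3.428 -2.081
v 2.167 2.372 -2.074
v 2.717 3.357 -1.514
v 2.185 2.005 -1.446
v 2.735 2.991 -0.886
v 2.659 1.558 -1.125
v 3.21 2.543 -0.565
v 3.313 1.292 -1.299
v 3.863 2.277 -0.739
v 3.763 1.363 -1.866
v 4.313 2.348 -1.306
v 1.052 -1.668 -1.035
v 0.337 -2.697 0.407
v -0.008 -0.866 -0.989
v -0.723 -1.895 0.453
v 1.763 -0.785 -0.053
v 1.048 -1.814 1.389
v 0.703 0.017 -0.007
v -0.012 -1.012 1.435
f 2 1 5
f 2 5 3
f 3 5 6
f 3 6 4
f 5 1 7
f 5 7 6
f 6 7 8
f 6 8 4
f 7 1 9
f 7 9 8
f 8 9 10
f 8 10 4
f 9 1 11
f 9 11 10
f 10 11 12
f 10 12 4
f 11 1 13
f 11 13 12
f 12 13 14
f 12 14 4
f 13 1 15
f 13 15 14
f 14 15 16
f 14 16 4
f 15 1 17
f 15 17 16
f 16 17 18
f 16 18 4
f 17 1 19
f 17 19 18
f 18 19 20
f 18 20 4
f 19 1 21
f 19 21 20
f 20 21 22
f 20 22 4
f 21 1 23
f 21 23 22
f 22 23 24
f 22 24 4
f 23 1 25
f 23 25 24
f 24 25 26
f 24 26 4
f 25 1 27
f 25 27 26
f 26 27 28
f 26 28 4
f 27 1 2
f 27 2 28
f 28 2 3
f 28 3 4
f 30 32 29
f 33 30 29
f 29 32 31
f 31 33 29
f 30 36 32
f 34 30 33
f 34 36 30
f 32 36 31
f 35 33 31
f 31 36 35
f 35 34 33
f 36 34 35
f 38 37 40
f 38 40 39
f 40 37 41
f 40 41 39
f 41 37 42
f 41 42 39
f 42 37 43
f 42 43 39
f 43 37 44
f 43 44 39
f 44 37 45
f 44 45 39
f 45 37 46
f 45 46 39
f 46 37 47
f 46 47 39
f 47 37 48
f 47 48 39
f 48 37 49
f 48 49 39
f 49 37 50
f 49 50 39
f 50 37 51
f 50 51 39
f 51 37 52
f 51 52 39
f 52 37 53
f 52 53 39
f 53 37 38
f 53 38 39
f 55 54 58
f 55 58 56
f 56 58 59
f 56 59 57
f 58 54 60
f 58 60 59
f 59 60 61
f 59 61 57
f 60 54 62
f 60 62 61
f 61 62 63
f 61 63 57
f 62 54 64
f 62 64 63
f 63 64 65
f 63 65 57
f 64 54 66
f 64 66 65
f 65 66 67
f 65 67 57
f 66 54 68
f 66 68 67
f 67 68 69
f 67 69 57
f 68 54 70
f 68 70 69
f 69 70 71
f 69 71 57
f 70 54 55
f 70 55 71
f 71 55 56
f 71 56 57
f 73 75 72
f 76 73 72
f 72 75 74
f 74 76 72
f 73 79 75
f 77 73 76
f 77 79 73
f 75 79 74
f 78 76 74
f 74 79 78
f 78 77 76
f 79 77 78



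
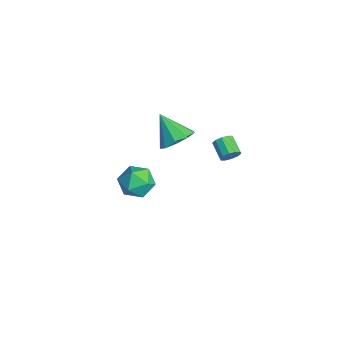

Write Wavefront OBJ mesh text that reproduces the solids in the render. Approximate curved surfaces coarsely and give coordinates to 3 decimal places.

v -3.35 -0.707 -4.047
v -2.812 -1.299 -3.285
v -4.488 -2.061 -4.295
v -3.95 -2.653 -3.533
v -4.535 -1.766 -3.232
v -3.832 -0.929 -3.079
v -3.468 -2.431 -4.501
v -2.765 -1.594 -4.348
v -2.885 -2.364 -3.566
v -3.545 -1.953 -2.782
v -3.755 -1.407 -4.798
v -4.415 -0.996 -4.014
v 2.053 1.5 2.855
v 2.27 1.694 3.345
v 1.325 1.615 3.795
v 1.107 1.42 3.305
v 2.157 1.971 3.158
v 1.212 1.891 3.608
v 2.005 2.068 2.855
v 1.06 1.988 3.306
v 1.871 1.948 2.553
v 0.926 1.868 3.003
v 1.806 1.656 2.365
v 0.861 1.577 2.816
v 1.835 1.305 2.365
v 0.89 1.226 2.815
v 1.948 1.029 2.552
v 1.003 0.949 3.002
v 2.1 0.932 2.854
v 1.155 0.852 3.305
v 2.234 1.052 3.157
v 1.289 0.972 3.607
v 2.299 1.343 3.344
v 1.354 1.264 3.795
v -2.412 0.209 0.424
v -1.586 -0.127 0.978
v -3.548 -0.389 1.756
v -1.739 0.553 1.152
v -2.206 1.071 0.986
v -2.771 1.187 0.556
v -3.167 0.844 0.065
v -3.21 0.204 -0.259
v -2.879 -0.433 -0.263
v -2.33 -0.771 0.054
v -1.819 -0.65 0.544
f 1 12 6
f 1 6 2
f 1 2 8
f 1 8 11
f 1 11 12
f 2 6 10
f 6 12 5
f 12 11 3
f 11 8 7
f 8 2 9
f 4 10 5
f 4 5 3
f 4 3 7
f 4 7 9
f 4 9 10
f 5 10 6
f 3 5 12
f 7 3 11
f 9 7 8
f 10 9 2
f 14 13 17
f 14 17 15
f 15 17 18
f 15 18 16
f 17 13 19
f 17 19 18
f 18 19 20
f 18 20 16
f 19 13 21
f 19 21 20
f 20 21 22
f 20 22 16
f 21 13 23
f 21 23 22
f 22 23 24
f 22 24 16
f 23 13 25
f 23 25 24
f 24 25 26
f 24 26 16
f 25 13 27
f 25 27 26
f 26 27 28
f 26 28 16
f 27 13 29
f 27 29 28
f 28 29 30
f 28 30 16
f 29 13 31
f 29 31 30
f 30 31 32
f 30 32 16
f 31 13 33
f 31 33 32
f 32 33 34
f 32 34 16
f 33 13 14
f 33 14 34
f 34 14 15
f 34 15 16
f 36 35 38
f 36 38 37
f 38 35 39
f 38 39 37
f 39 35 40
f 39 40 37
f 40 35 41
f 40 41 37
f 41 35 42
f 41 42 37
f 42 35 43
f 42 43 37
f 43 35 44
f 43 44 37
f 44 35 45
f 44 45 37
f 45 35 36
f 45 36 37



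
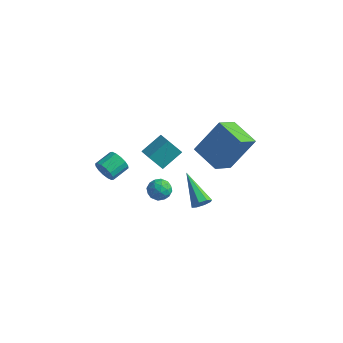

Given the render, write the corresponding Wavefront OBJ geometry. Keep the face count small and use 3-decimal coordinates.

v -2.193 2.538 -2.594
v -1.773 3.677 -1.839
v -3.002 3.028 -2.885
v -2.582 4.168 -2.129
v -1.598 2.952 -3.551
v -1.178 4.092 -2.795
v -2.407 3.443 -3.841
v -1.987 4.582 -3.086
v 1.403 2.139 -4.203
v 1.718 2.134 -3.728
v -0.163 3.021 -3.157
v 1.77 2.5 -3.959
v 1.607 2.655 -4.333
v 1.325 2.507 -4.631
v 1.088 2.144 -4.678
v 1.036 1.777 -4.447
v 1.199 1.623 -4.073
v 1.481 1.77 -3.775
v -2.11 -1.305 -0.783
v -1.831 -1.526 -0.226
v -1.632 -0.556 0.059
v -1.91 -0.335 -0.497
v -1.576 -1.511 -0.453
v -1.377 -0.542 -0.168
v -1.464 -1.441 -0.769
v -1.265 -0.472 -0.483
v -1.525 -1.335 -1.088
v -1.326 -0.366 -0.802
v -1.743 -1.221 -1.325
v -1.544 -0.251 -1.04
v -2.059 -1.129 -1.417
v -1.86 -0.159 -1.131
v -2.388 -1.084 -1.339
v -2.189 -0.114 -1.054
v -2.643 -1.098 -1.112
v -2.444 -0.129 -0.827
v -2.755 -1.168 -0.797
v -2.556 -0.199 -0.511
v -2.694 -1.274 -0.478
v -2.495 -0.305 -0.192
v -2.476 -1.389 -0.24
v -2.277 -0.419 0.045
v -2.16 -1.481 -0.149
v -1.961 -0.511 0.137
v 2.092 0.387 1.938
v 2.84 1.423 3.629
v 2.188 1.593 1.157
v 2.936 2.629 2.848
v 3.604 -0.009 1.512
v 4.352 1.027 3.203
v 3.7 1.197 0.731
v 4.448 2.233 2.422
v 1.932 -1.727 0.968
v 2.463 -1.974 0.681
v 1.457 -2.666 0.899
v 1.988 -2.913 0.612
v 2.007 -2.743 1.241
v 2.3 -2.162 1.284
v 1.62 -2.478 0.296
v 1.913 -1.897 0.339
v 2.269 -2.438 0.266
v 2.509 -2.602 0.85
v 1.411 -2.038 0.73
v 1.651 -2.202 1.314
v 2.239 -1.768 0.831
v 1.681 -2.872 0.749
v 1.692 -2.772 1.119
v 2.004 -2.917 0.95
v 2.144 -1.879 1.185
v 2.456 -2.024 1.016
v 2.188 -2.476 1.345
v 1.464 -2.616 0.564
v 1.776 -2.761 0.395
v 1.916 -1.723 0.63
v 2.228 -1.868 0.461
v 1.732 -2.164 0.235
v 2.437 -2.186 0.418
v 2.158 -2.738 0.377
v 1.942 -2.482 0.192
v 2.114 -2.141 0.217
v 2.578 -2.282 0.761
v 2.299 -2.834 0.72
v 2.31 -2.734 1.09
v 2.483 -2.393 1.115
v 2.465 -2.555 0.517
v 1.621 -1.806 0.86
v 1.342 -2.358 0.819
v 1.437 -2.247 0.465
v 1.61 -1.906 0.49
v 1.762 -1.902 1.203
v 1.483 -2.454 1.162
v 1.806 -2.499 1.363
v 1.978 -2.158 1.388
v 1.455 -2.085 1.063
f 2 4 1
f 5 2 1
f 1 4 3
f 3 5 1
f 2 8 4
f 6 2 5
f 6 8 2
f 4 8 3
f 7 5 3
f 3 8 7
f 7 6 5
f 8 6 7
f 10 9 12
f 10 12 11
f 12 9 13
f 12 13 11
f 13 9 14
f 13 14 11
f 14 9 15
f 14 15 11
f 15 9 16
f 15 16 11
f 16 9 17
f 16 17 11
f 17 9 18
f 17 18 11
f 18 9 10
f 18 10 11
f 20 19 23
f 20 23 21
f 21 23 24
f 21 24 22
f 23 19 25
f 23 25 24
f 24 25 26
f 24 26 22
f 25 19 27
f 25 27 26
f 26 27 28
f 26 28 22
f 27 19 29
f 27 29 28
f 28 29 30
f 28 30 22
f 29 19 31
f 29 31 30
f 30 31 32
f 30 32 22
f 31 19 33
f 31 33 32
f 32 33 34
f 32 34 22
f 33 19 35
f 33 35 34
f 34 35 36
f 34 36 22
f 35 19 37
f 35 37 36
f 36 37 38
f 36 38 22
f 37 19 39
f 37 39 38
f 38 39 40
f 38 40 22
f 39 19 41
f 39 41 40
f 40 41 42
f 40 42 22
f 41 19 43
f 41 43 42
f 42 43 44
f 42 44 22
f 43 19 20
f 43 20 44
f 44 20 21
f 44 21 22
f 46 48 45
f 49 46 45
f 45 48 47
f 47 49 45
f 46 52 48
f 50 46 49
f 50 52 46
f 48 52 47
f 51 49 47
f 47 52 51
f 51 50 49
f 52 50 51
f 53 90 69
f 90 64 93
f 69 93 58
f 90 93 69
f 53 69 65
f 69 58 70
f 65 70 54
f 69 70 65
f 53 65 74
f 65 54 75
f 74 75 60
f 65 75 74
f 53 74 86
f 74 60 89
f 86 89 63
f 74 89 86
f 53 86 90
f 86 63 94
f 90 94 64
f 86 94 90
f 54 70 81
f 70 58 84
f 81 84 62
f 70 84 81
f 58 93 71
f 93 64 92
f 71 92 57
f 93 92 71
f 64 94 91
f 94 63 87
f 91 87 55
f 94 87 91
f 63 89 88
f 89 60 76
f 88 76 59
f 89 76 88
f 60 75 80
f 75 54 77
f 80 77 61
f 75 77 80
f 56 82 68
f 82 62 83
f 68 83 57
f 82 83 68
f 56 68 66
f 68 57 67
f 66 67 55
f 68 67 66
f 56 66 73
f 66 55 72
f 73 72 59
f 66 72 73
f 56 73 78
f 73 59 79
f 78 79 61
f 73 79 78
f 56 78 82
f 78 61 85
f 82 85 62
f 78 85 82
f 57 83 71
f 83 62 84
f 71 84 58
f 83 84 71
f 55 67 91
f 67 57 92
f 91 92 64
f 67 92 91
f 59 72 88
f 72 55 87
f 88 87 63
f 72 87 88
f 61 79 80
f 79 59 76
f 80 76 60
f 79 76 80
f 62 85 81
f 85 61 77
f 81 77 54
f 85 77 81



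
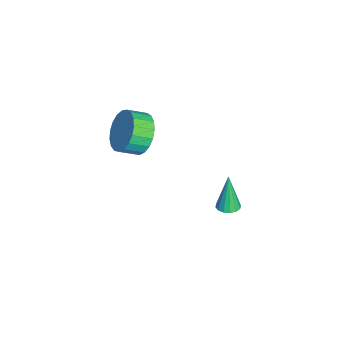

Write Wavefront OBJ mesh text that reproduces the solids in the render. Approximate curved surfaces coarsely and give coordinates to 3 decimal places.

v 1.523 -0.725 2.506
v 1.986 -0.156 3.312
v 2.24 -1.025 3.78
v 1.777 -1.595 2.974
v 1.56 -0.2 3.46
v 1.814 -1.07 3.929
v 1.128 -0.335 3.444
v 1.382 -1.205 3.912
v 0.764 -0.538 3.265
v 1.018 -1.407 3.734
v 0.531 -0.773 2.955
v 0.785 -1.642 3.424
v 0.47 -0.999 2.568
v 0.724 -1.869 3.036
v 0.591 -1.179 2.169
v 0.845 -2.048 2.638
v 0.873 -1.28 1.829
v 1.127 -2.149 2.298
v 1.267 -1.285 1.606
v 1.521 -2.154 2.075
v 1.706 -1.193 1.538
v 1.96 -2.063 2.007
v 2.113 -1.02 1.638
v 2.367 -1.89 2.107
v 2.418 -0.797 1.888
v 2.672 -1.666 2.356
v 2.568 -0.561 2.244
v 2.822 -1.43 2.713
v 2.538 -0.353 2.646
v 2.792 -1.223 3.115
v 2.332 -0.21 3.024
v 2.586 -1.08 3.492
v 1.069 3.109 -3.377
v 1.431 2.662 -3.309
v 0.691 3.091 -1.463
v 1.602 2.906 -3.273
v 1.63 3.205 -3.265
v 1.507 3.478 -3.286
v 1.267 3.653 -3.332
v 0.974 3.681 -3.39
v 0.706 3.557 -3.444
v 0.535 3.313 -3.48
v 0.508 3.014 -3.488
v 0.63 2.741 -3.467
v 0.87 2.566 -3.421
v 1.163 2.537 -3.363
f 2 1 5
f 2 5 3
f 3 5 6
f 3 6 4
f 5 1 7
f 5 7 6
f 6 7 8
f 6 8 4
f 7 1 9
f 7 9 8
f 8 9 10
f 8 10 4
f 9 1 11
f 9 11 10
f 10 11 12
f 10 12 4
f 11 1 13
f 11 13 12
f 12 13 14
f 12 14 4
f 13 1 15
f 13 15 14
f 14 15 16
f 14 16 4
f 15 1 17
f 15 17 16
f 16 17 18
f 16 18 4
f 17 1 19
f 17 19 18
f 18 19 20
f 18 20 4
f 19 1 21
f 19 21 20
f 20 21 22
f 20 22 4
f 21 1 23
f 21 23 22
f 22 23 24
f 22 24 4
f 23 1 25
f 23 25 24
f 24 25 26
f 24 26 4
f 25 1 27
f 25 27 26
f 26 27 28
f 26 28 4
f 27 1 29
f 27 29 28
f 28 29 30
f 28 30 4
f 29 1 31
f 29 31 30
f 30 31 32
f 30 32 4
f 31 1 2
f 31 2 32
f 32 2 3
f 32 3 4
f 34 33 36
f 34 36 35
f 36 33 37
f 36 37 35
f 37 33 38
f 37 38 35
f 38 33 39
f 38 39 35
f 39 33 40
f 39 40 35
f 40 33 41
f 40 41 35
f 41 33 42
f 41 42 35
f 42 33 43
f 42 43 35
f 43 33 44
f 43 44 35
f 44 33 45
f 44 45 35
f 45 33 46
f 45 46 35
f 46 33 34
f 46 34 35



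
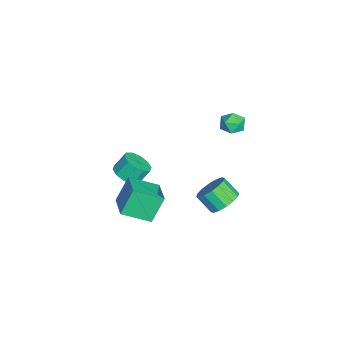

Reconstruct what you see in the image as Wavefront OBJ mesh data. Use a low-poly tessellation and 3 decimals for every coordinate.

v -1.578 -2.949 -2.678
v 0.151 -2.57 -2.14
v -1.7 -1.196 -3.522
v 0.029 -0.816 -2.984
v -0.929 -3.664 -4.256
v 0.8 -3.284 -3.718
v -1.051 -1.91 -5.1
v 0.678 -1.531 -4.562
v 2.463 2.6 -0.592
v 3.208 1.984 -0.753
v 2.722 1.164 0.131
v 1.977 1.78 0.292
v 3.369 2.289 -0.381
v 2.882 1.47 0.503
v 3.287 2.678 -0.066
v 2.8 1.859 0.818
v 2.984 3.046 0.108
v 2.497 2.227 0.992
v 2.542 3.294 0.095
v 2.055 2.475 0.979
v 2.078 3.356 -0.103
v 1.592 2.537 0.782
v 1.718 3.216 -0.431
v 1.232 2.396 0.453
v 1.558 2.91 -0.803
v 1.071 2.091 0.081
v 1.64 2.521 -1.118
v 1.153 1.702 -0.234
v 1.943 2.153 -1.292
v 1.456 1.334 -0.408
v 2.385 1.905 -1.279
v 1.898 1.086 -0.395
v 2.848 1.843 -1.082
v 2.362 1.024 -0.197
v -3.05 -3.181 -4.003
v -2.178 -2.804 -3.998
v -2.478 -2.122 -3.032
v -3.35 -2.499 -3.037
v -2.518 -2.47 -4.34
v -2.818 -1.788 -3.374
v -3.062 -2.407 -4.553
v -3.362 -1.725 -3.587
v -3.601 -2.64 -4.556
v -3.901 -1.958 -3.59
v -3.929 -3.079 -4.348
v -4.229 -2.397 -3.382
v -3.922 -3.558 -4.008
v -4.222 -2.876 -3.042
v -3.582 -3.892 -3.666
v -3.882 -3.21 -2.7
v -3.038 -3.955 -3.453
v -3.338 -3.273 -2.487
v -2.499 -3.722 -3.45
v -2.799 -3.04 -2.484
v -2.171 -3.283 -3.658
v -2.471 -2.601 -2.692
v -0.161 3.309 4.011
v 0.109 2.869 3.388
v -1.389 2.951 3.732
v -1.119 2.511 3.109
v -0.958 2.279 3.867
v -0.198 2.501 4.04
v -1.082 3.319 3.08
v -0.322 3.541 3.253
v -0.46 2.875 2.812
v -0.383 2.233 3.299
v -0.897 3.587 3.821
v -0.82 2.945 4.308
f 2 4 1
f 5 2 1
f 1 4 3
f 3 5 1
f 2 8 4
f 6 2 5
f 6 8 2
f 4 8 3
f 7 5 3
f 3 8 7
f 7 6 5
f 8 6 7
f 10 9 13
f 10 13 11
f 11 13 14
f 11 14 12
f 13 9 15
f 13 15 14
f 14 15 16
f 14 16 12
f 15 9 17
f 15 17 16
f 16 17 18
f 16 18 12
f 17 9 19
f 17 19 18
f 18 19 20
f 18 20 12
f 19 9 21
f 19 21 20
f 20 21 22
f 20 22 12
f 21 9 23
f 21 23 22
f 22 23 24
f 22 24 12
f 23 9 25
f 23 25 24
f 24 25 26
f 24 26 12
f 25 9 27
f 25 27 26
f 26 27 28
f 26 28 12
f 27 9 29
f 27 29 28
f 28 29 30
f 28 30 12
f 29 9 31
f 29 31 30
f 30 31 32
f 30 32 12
f 31 9 33
f 31 33 32
f 32 33 34
f 32 34 12
f 33 9 10
f 33 10 34
f 34 10 11
f 34 11 12
f 36 35 39
f 36 39 37
f 37 39 40
f 37 40 38
f 39 35 41
f 39 41 40
f 40 41 42
f 40 42 38
f 41 35 43
f 41 43 42
f 42 43 44
f 42 44 38
f 43 35 45
f 43 45 44
f 44 45 46
f 44 46 38
f 45 35 47
f 45 47 46
f 46 47 48
f 46 48 38
f 47 35 49
f 47 49 48
f 48 49 50
f 48 50 38
f 49 35 51
f 49 51 50
f 50 51 52
f 50 52 38
f 51 35 53
f 51 53 52
f 52 53 54
f 52 54 38
f 53 35 55
f 53 55 54
f 54 55 56
f 54 56 38
f 55 35 36
f 55 36 56
f 56 36 37
f 56 37 38
f 57 68 62
f 57 62 58
f 57 58 64
f 57 64 67
f 57 67 68
f 58 62 66
f 62 68 61
f 68 67 59
f 67 64 63
f 64 58 65
f 60 66 61
f 60 61 59
f 60 59 63
f 60 63 65
f 60 65 66
f 61 66 62
f 59 61 68
f 63 59 67
f 65 63 64
f 66 65 58



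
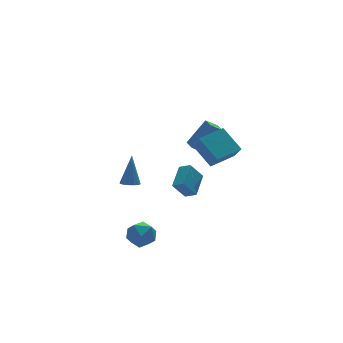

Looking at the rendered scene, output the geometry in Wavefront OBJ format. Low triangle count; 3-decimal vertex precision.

v -3.174 -2.888 -2.441
v -2.642 -3.417 -3.051
v -4.478 -3.523 -3.029
v -3.946 -4.052 -3.639
v -3.923 -4.239 -2.69
v -3.118 -3.846 -2.327
v -4.002 -3.094 -3.753
v -3.197 -2.701 -3.39
v -3.153 -3.544 -3.862
v -3.105 -4.252 -3.205
v -4.015 -2.688 -2.875
v -3.967 -3.396 -2.218
v 0.632 -0.142 -1.858
v 1.639 1.015 -1.148
v 0.202 0.441 -2.197
v 1.209 1.598 -1.487
v 1.431 -0.178 -2.933
v 2.438 0.979 -2.223
v 1.001 0.405 -3.272
v 2.008 1.562 -2.562
v 1.173 -3.227 1.553
v 0.715 -1.902 2.682
v 1.152 -2.453 0.636
v 0.694 -1.128 1.766
v 2.846 -2.872 1.814
v 2.388 -1.547 2.944
v 2.825 -2.098 0.898
v 2.367 -0.773 2.027
v -1.204 3.139 -3.074
v -0.679 2.828 -3.088
v -0.796 3.741 -1.126
v -0.606 3.117 -3.193
v -0.694 3.412 -3.266
v -0.918 3.633 -3.287
v -1.218 3.722 -3.252
v -1.516 3.655 -3.169
v -1.729 3.449 -3.06
v -1.802 3.16 -2.955
v -1.715 2.866 -2.883
v -1.491 2.644 -2.861
v -1.19 2.555 -2.897
v -0.893 2.623 -2.98
v 2.955 3.464 -1.232
v 4.14 3.363 0.412
v 3.051 4.348 -1.247
v 4.237 4.247 0.397
v 3.703 3.373 -1.777
v 4.889 3.272 -0.133
v 3.8 4.257 -1.792
v 4.985 4.156 -0.148
f 1 12 6
f 1 6 2
f 1 2 8
f 1 8 11
f 1 11 12
f 2 6 10
f 6 12 5
f 12 11 3
f 11 8 7
f 8 2 9
f 4 10 5
f 4 5 3
f 4 3 7
f 4 7 9
f 4 9 10
f 5 10 6
f 3 5 12
f 7 3 11
f 9 7 8
f 10 9 2
f 14 16 13
f 17 14 13
f 13 16 15
f 15 17 13
f 14 20 16
f 18 14 17
f 18 20 14
f 16 20 15
f 19 17 15
f 15 20 19
f 19 18 17
f 20 18 19
f 22 24 21
f 25 22 21
f 21 24 23
f 23 25 21
f 22 28 24
f 26 22 25
f 26 28 22
f 24 28 23
f 27 25 23
f 23 28 27
f 27 26 25
f 28 26 27
f 30 29 32
f 30 32 31
f 32 29 33
f 32 33 31
f 33 29 34
f 33 34 31
f 34 29 35
f 34 35 31
f 35 29 36
f 35 36 31
f 36 29 37
f 36 37 31
f 37 29 38
f 37 38 31
f 38 29 39
f 38 39 31
f 39 29 40
f 39 40 31
f 40 29 41
f 40 41 31
f 41 29 42
f 41 42 31
f 42 29 30
f 42 30 31
f 44 46 43
f 47 44 43
f 43 46 45
f 45 47 43
f 44 50 46
f 48 44 47
f 48 50 44
f 46 50 45
f 49 47 45
f 45 50 49
f 49 48 47
f 50 48 49



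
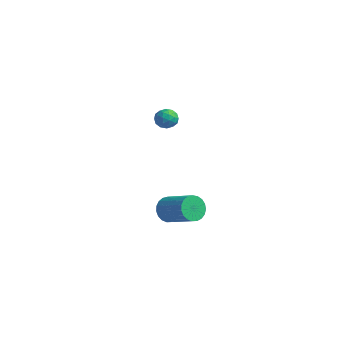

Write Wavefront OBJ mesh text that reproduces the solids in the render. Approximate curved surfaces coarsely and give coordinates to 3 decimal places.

v -3.963 -1.396 -4.263
v -3.593 -1.76 -4.998
v -1.706 -1.387 -4.232
v -2.077 -1.024 -3.497
v -3.624 -1.4 -5.097
v -1.737 -1.027 -4.33
v -3.714 -1.04 -5.051
v -1.827 -0.667 -4.285
v -3.847 -0.741 -4.869
v -1.96 -0.368 -4.103
v -4 -0.556 -4.582
v -2.113 -0.183 -3.816
v -4.147 -0.516 -4.24
v -2.26 -0.143 -3.474
v -4.262 -0.628 -3.902
v -2.375 -0.255 -3.136
v -4.325 -0.873 -3.627
v -2.439 -0.5 -2.861
v -4.326 -1.209 -3.461
v -2.44 -0.836 -2.695
v -4.264 -1.577 -3.434
v -2.378 -1.204 -2.668
v -4.15 -1.914 -3.551
v -2.264 -1.541 -2.785
v -4.004 -2.161 -3.79
v -2.118 -1.788 -3.024
v -3.851 -2.276 -4.112
v -1.964 -1.904 -3.345
v -3.717 -2.24 -4.459
v -1.83 -1.867 -3.693
v -3.626 -2.057 -4.773
v -1.739 -1.684 -4.007
v -3.304 -1.78 3.372
v -2.623 -1.643 3.257
v -3.077 -2.897 3.383
v -2.396 -2.76 3.268
v -2.69 -2.591 3.886
v -2.831 -1.901 3.879
v -2.869 -2.639 2.761
v -3.01 -1.949 2.754
v -2.354 -2.174 2.88
v -2.243 -2.144 3.575
v -3.457 -2.396 3.065
v -3.346 -2.366 3.76
v -2.984 -1.613 3.313
v -2.716 -2.927 3.327
v -2.89 -2.828 3.689
v -2.489 -2.747 3.622
v -3.106 -1.765 3.679
v -2.705 -1.684 3.612
v -2.745 -2.242 3.981
v -2.995 -2.856 3.028
v -2.594 -2.775 2.961
v -3.211 -1.793 3.018
v -2.81 -1.712 2.951
v -2.955 -2.298 2.659
v -2.425 -1.845 3.024
v -2.291 -2.501 3.031
v -2.57 -2.43 2.733
v -2.652 -2.024 2.729
v -2.36 -1.827 3.433
v -2.226 -2.484 3.44
v -2.4 -2.385 3.803
v -2.482 -1.979 3.798
v -2.202 -2.139 3.211
v -3.474 -2.056 3.2
v -3.34 -2.713 3.207
v -3.218 -2.561 2.842
v -3.3 -2.155 2.837
v -3.409 -2.039 3.609
v -3.275 -2.695 3.616
v -3.048 -2.516 3.911
v -3.13 -2.11 3.907
v -3.498 -2.401 3.429
f 2 1 5
f 2 5 3
f 3 5 6
f 3 6 4
f 5 1 7
f 5 7 6
f 6 7 8
f 6 8 4
f 7 1 9
f 7 9 8
f 8 9 10
f 8 10 4
f 9 1 11
f 9 11 10
f 10 11 12
f 10 12 4
f 11 1 13
f 11 13 12
f 12 13 14
f 12 14 4
f 13 1 15
f 13 15 14
f 14 15 16
f 14 16 4
f 15 1 17
f 15 17 16
f 16 17 18
f 16 18 4
f 17 1 19
f 17 19 18
f 18 19 20
f 18 20 4
f 19 1 21
f 19 21 20
f 20 21 22
f 20 22 4
f 21 1 23
f 21 23 22
f 22 23 24
f 22 24 4
f 23 1 25
f 23 25 24
f 24 25 26
f 24 26 4
f 25 1 27
f 25 27 26
f 26 27 28
f 26 28 4
f 27 1 29
f 27 29 28
f 28 29 30
f 28 30 4
f 29 1 31
f 29 31 30
f 30 31 32
f 30 32 4
f 31 1 2
f 31 2 32
f 32 2 3
f 32 3 4
f 33 70 49
f 70 44 73
f 49 73 38
f 70 73 49
f 33 49 45
f 49 38 50
f 45 50 34
f 49 50 45
f 33 45 54
f 45 34 55
f 54 55 40
f 45 55 54
f 33 54 66
f 54 40 69
f 66 69 43
f 54 69 66
f 33 66 70
f 66 43 74
f 70 74 44
f 66 74 70
f 34 50 61
f 50 38 64
f 61 64 42
f 50 64 61
f 38 73 51
f 73 44 72
f 51 72 37
f 73 72 51
f 44 74 71
f 74 43 67
f 71 67 35
f 74 67 71
f 43 69 68
f 69 40 56
f 68 56 39
f 69 56 68
f 40 55 60
f 55 34 57
f 60 57 41
f 55 57 60
f 36 62 48
f 62 42 63
f 48 63 37
f 62 63 48
f 36 48 46
f 48 37 47
f 46 47 35
f 48 47 46
f 36 46 53
f 46 35 52
f 53 52 39
f 46 52 53
f 36 53 58
f 53 39 59
f 58 59 41
f 53 59 58
f 36 58 62
f 58 41 65
f 62 65 42
f 58 65 62
f 37 63 51
f 63 42 64
f 51 64 38
f 63 64 51
f 35 47 71
f 47 37 72
f 71 72 44
f 47 72 71
f 39 52 68
f 52 35 67
f 68 67 43
f 52 67 68
f 41 59 60
f 59 39 56
f 60 56 40
f 59 56 60
f 42 65 61
f 65 41 57
f 61 57 34
f 65 57 61



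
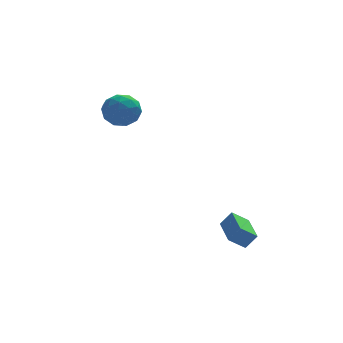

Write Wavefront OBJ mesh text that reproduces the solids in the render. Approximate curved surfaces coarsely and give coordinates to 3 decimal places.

v -0.544 2.987 4.388
v -0.022 3.01 3.549
v -0.598 1.39 4.311
v -0.076 1.413 3.472
v 0.352 1.663 4.327
v 0.385 2.65 4.375
v -1.005 1.75 3.485
v -0.972 2.737 3.533
v -0.307 2.246 2.991
v 0.532 2.192 3.511
v -1.152 2.208 4.349
v -0.313 2.154 4.869
v -0.278 3.138 3.976
v -0.342 1.262 3.884
v -0.09 1.408 4.387
v 0.216 1.422 3.894
v -0.039 2.927 4.461
v 0.268 2.94 3.968
v 0.488 2.149 4.425
v -0.888 1.46 3.892
v -0.581 1.473 3.399
v -0.836 2.978 3.966
v -0.53 2.992 3.473
v -1.108 2.251 3.435
v -0.139 2.703 3.154
v -0.171 1.764 3.109
v -0.717 1.962 3.117
v -0.697 2.542 3.145
v 0.354 2.671 3.46
v 0.322 1.733 3.414
v 0.574 1.879 3.917
v 0.593 2.459 3.945
v 0.186 2.222 3.132
v -0.942 2.667 4.446
v -0.974 1.729 4.4
v -1.213 1.941 3.915
v -1.194 2.521 3.943
v -0.449 2.636 4.751
v -0.481 1.697 4.706
v 0.077 1.858 4.715
v 0.097 2.438 4.743
v -0.806 2.178 4.728
v 3.256 -4.315 -1.442
v 3.773 -4.353 -0.756
v 3.272 -2.567 -1.36
v 3.79 -2.605 -0.674
v 4.03 -4.295 -2.026
v 4.548 -4.333 -1.34
v 4.047 -2.547 -1.944
v 4.564 -2.585 -1.258
f 1 38 17
f 38 12 41
f 17 41 6
f 38 41 17
f 1 17 13
f 17 6 18
f 13 18 2
f 17 18 13
f 1 13 22
f 13 2 23
f 22 23 8
f 13 23 22
f 1 22 34
f 22 8 37
f 34 37 11
f 22 37 34
f 1 34 38
f 34 11 42
f 38 42 12
f 34 42 38
f 2 18 29
f 18 6 32
f 29 32 10
f 18 32 29
f 6 41 19
f 41 12 40
f 19 40 5
f 41 40 19
f 12 42 39
f 42 11 35
f 39 35 3
f 42 35 39
f 11 37 36
f 37 8 24
f 36 24 7
f 37 24 36
f 8 23 28
f 23 2 25
f 28 25 9
f 23 25 28
f 4 30 16
f 30 10 31
f 16 31 5
f 30 31 16
f 4 16 14
f 16 5 15
f 14 15 3
f 16 15 14
f 4 14 21
f 14 3 20
f 21 20 7
f 14 20 21
f 4 21 26
f 21 7 27
f 26 27 9
f 21 27 26
f 4 26 30
f 26 9 33
f 30 33 10
f 26 33 30
f 5 31 19
f 31 10 32
f 19 32 6
f 31 32 19
f 3 15 39
f 15 5 40
f 39 40 12
f 15 40 39
f 7 20 36
f 20 3 35
f 36 35 11
f 20 35 36
f 9 27 28
f 27 7 24
f 28 24 8
f 27 24 28
f 10 33 29
f 33 9 25
f 29 25 2
f 33 25 29
f 44 46 43
f 47 44 43
f 43 46 45
f 45 47 43
f 44 50 46
f 48 44 47
f 48 50 44
f 46 50 45
f 49 47 45
f 45 50 49
f 49 48 47
f 50 48 49



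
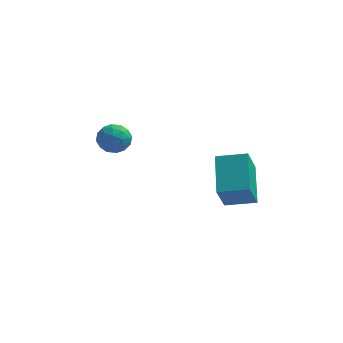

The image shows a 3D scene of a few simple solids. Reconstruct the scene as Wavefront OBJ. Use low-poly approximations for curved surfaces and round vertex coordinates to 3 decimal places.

v 1.485 0.964 -1.778
v 1.175 2.718 -0.743
v 1.714 1.84 -3.193
v 1.405 3.594 -2.158
v 2.875 1.046 -1.502
v 2.566 2.8 -0.467
v 3.105 1.922 -2.917
v 2.795 3.676 -1.882
v -2.965 3.687 -0.992
v -2.53 3.458 -0.335
v -4.03 3.062 -0.505
v -3.595 2.833 0.152
v -3.791 3.622 0.044
v -3.133 4.008 -0.257
v -3.427 2.512 -0.583
v -2.769 2.898 -0.884
v -2.816 2.732 -0.082
v -3.041 3.418 0.305
v -3.519 3.102 -1.145
v -3.744 3.788 -0.758
v -2.654 3.627 -0.706
v -3.906 2.893 -0.134
v -4.021 3.357 -0.197
v -3.766 3.222 0.189
v -3.009 3.951 -0.66
v -2.753 3.816 -0.274
v -3.494 3.913 -0.051
v -3.807 2.704 -0.566
v -3.551 2.569 -0.18
v -2.794 3.298 -1.029
v -2.539 3.163 -0.643
v -3.066 2.607 -0.789
v -2.566 3.066 -0.172
v -3.192 2.699 0.115
v -3.093 2.51 -0.318
v -2.707 2.737 -0.494
v -2.699 3.47 0.056
v -3.325 3.102 0.343
v -3.44 3.566 0.279
v -3.053 3.793 0.102
v -2.867 3.043 0.205
v -3.235 3.418 -1.183
v -3.861 3.05 -0.896
v -3.507 2.727 -0.942
v -3.12 2.954 -1.119
v -3.368 3.821 -0.955
v -3.994 3.454 -0.668
v -3.853 3.783 -0.346
v -3.467 4.01 -0.522
v -3.693 3.477 -1.045
f 2 4 1
f 5 2 1
f 1 4 3
f 3 5 1
f 2 8 4
f 6 2 5
f 6 8 2
f 4 8 3
f 7 5 3
f 3 8 7
f 7 6 5
f 8 6 7
f 9 46 25
f 46 20 49
f 25 49 14
f 46 49 25
f 9 25 21
f 25 14 26
f 21 26 10
f 25 26 21
f 9 21 30
f 21 10 31
f 30 31 16
f 21 31 30
f 9 30 42
f 30 16 45
f 42 45 19
f 30 45 42
f 9 42 46
f 42 19 50
f 46 50 20
f 42 50 46
f 10 26 37
f 26 14 40
f 37 40 18
f 26 40 37
f 14 49 27
f 49 20 48
f 27 48 13
f 49 48 27
f 20 50 47
f 50 19 43
f 47 43 11
f 50 43 47
f 19 45 44
f 45 16 32
f 44 32 15
f 45 32 44
f 16 31 36
f 31 10 33
f 36 33 17
f 31 33 36
f 12 38 24
f 38 18 39
f 24 39 13
f 38 39 24
f 12 24 22
f 24 13 23
f 22 23 11
f 24 23 22
f 12 22 29
f 22 11 28
f 29 28 15
f 22 28 29
f 12 29 34
f 29 15 35
f 34 35 17
f 29 35 34
f 12 34 38
f 34 17 41
f 38 41 18
f 34 41 38
f 13 39 27
f 39 18 40
f 27 40 14
f 39 40 27
f 11 23 47
f 23 13 48
f 47 48 20
f 23 48 47
f 15 28 44
f 28 11 43
f 44 43 19
f 28 43 44
f 17 35 36
f 35 15 32
f 36 32 16
f 35 32 36
f 18 41 37
f 41 17 33
f 37 33 10
f 41 33 37



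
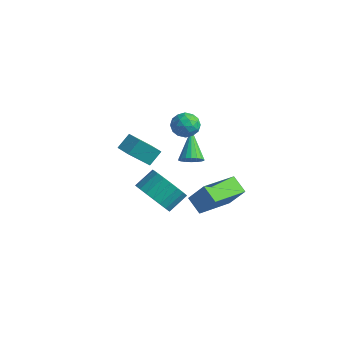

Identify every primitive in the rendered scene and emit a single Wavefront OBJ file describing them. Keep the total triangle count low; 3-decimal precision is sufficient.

v 3.929 -1 -3.171
v 3.099 -0.832 -2.657
v 4.042 0.955 -3.624
v 3.213 1.123 -3.11
v 4.667 -0.783 -2.05
v 3.838 -0.615 -1.536
v 4.781 1.172 -2.503
v 3.951 1.34 -1.989
v -2.668 2.1 -4.864
v -3.031 0.96 -3.518
v -2.589 2.827 -4.227
v -2.951 1.687 -2.881
v -1.829 1.933 -4.779
v -2.191 0.793 -3.433
v -1.749 2.66 -4.142
v -2.112 1.52 -2.796
v -0.178 3.08 -4.177
v 0.097 2.772 -3.688
v -1.102 4.12 -3.003
v 0.277 2.987 -3.737
v 0.367 3.221 -3.873
v 0.349 3.426 -4.07
v 0.226 3.563 -4.287
v 0.023 3.604 -4.483
v -0.219 3.541 -4.618
v -0.454 3.387 -4.666
v -0.634 3.172 -4.617
v -0.724 2.938 -4.48
v -0.706 2.733 -4.284
v -0.583 2.596 -4.066
v -0.38 2.555 -3.871
v -0.138 2.618 -3.735
v 0.193 3.133 -0.908
v 0.47 2.847 -1.552
v -0.75 2.353 -0.968
v -0.473 2.067 -1.612
v -0.111 1.947 -0.958
v 0.472 2.429 -0.921
v -0.752 2.771 -1.599
v -0.169 3.253 -1.562
v -0.114 2.623 -1.979
v 0.282 2.114 -1.583
v -0.562 3.086 -0.937
v -0.166 2.577 -0.541
v 0.414 3.059 -1.225
v -0.694 2.141 -1.295
v -0.481 2.071 -0.91
v -0.318 1.903 -1.289
v 0.415 2.813 -0.854
v 0.578 2.645 -1.233
v 0.237 2.116 -0.883
v -0.858 2.555 -1.287
v -0.695 2.387 -1.666
v 0.038 3.297 -1.231
v 0.201 3.129 -1.61
v -0.517 3.084 -1.637
v 0.234 2.759 -1.855
v -0.32 2.3 -1.889
v -0.484 2.714 -1.882
v -0.142 2.997 -1.86
v 0.467 2.46 -1.622
v -0.087 2.001 -1.656
v 0.126 1.931 -1.272
v 0.468 2.214 -1.25
v 0.124 2.328 -1.872
v -0.193 3.199 -0.864
v -0.747 2.74 -0.898
v -0.748 2.986 -1.27
v -0.406 3.269 -1.248
v 0.04 2.9 -0.631
v -0.514 2.441 -0.665
v -0.138 2.203 -0.66
v 0.204 2.486 -0.638
v -0.404 2.872 -0.648
v 1.861 -1.878 -2.732
v 2.744 -2.32 -2.347
v 2.942 -1.364 -1.703
v 2.059 -0.922 -2.088
v 2.895 -2.111 -2.704
v 3.093 -1.154 -2.06
v 2.867 -1.861 -3.066
v 3.065 -0.905 -2.423
v 2.665 -1.615 -3.371
v 2.863 -0.658 -2.727
v 2.324 -1.414 -3.565
v 2.522 -0.457 -2.921
v 1.903 -1.293 -3.615
v 2.101 -0.336 -2.971
v 1.475 -1.274 -3.512
v 1.673 -0.317 -2.868
v 1.113 -1.359 -3.274
v 1.311 -0.402 -2.631
v 0.881 -1.534 -2.943
v 1.079 -0.577 -2.299
v 0.818 -1.768 -2.575
v 1.016 -0.811 -1.931
v 0.936 -2.022 -2.234
v 1.134 -1.065 -1.591
v 1.214 -2.251 -1.98
v 1.412 -1.294 -1.336
v 1.603 -2.415 -1.855
v 1.801 -1.458 -1.211
v 2.037 -2.487 -1.882
v 2.235 -1.53 -1.238
v 2.441 -2.453 -2.056
v 2.639 -1.496 -1.412
f 2 4 1
f 5 2 1
f 1 4 3
f 3 5 1
f 2 8 4
f 6 2 5
f 6 8 2
f 4 8 3
f 7 5 3
f 3 8 7
f 7 6 5
f 8 6 7
f 10 12 9
f 13 10 9
f 9 12 11
f 11 13 9
f 10 16 12
f 14 10 13
f 14 16 10
f 12 16 11
f 15 13 11
f 11 16 15
f 15 14 13
f 16 14 15
f 18 17 20
f 18 20 19
f 20 17 21
f 20 21 19
f 21 17 22
f 21 22 19
f 22 17 23
f 22 23 19
f 23 17 24
f 23 24 19
f 24 17 25
f 24 25 19
f 25 17 26
f 25 26 19
f 26 17 27
f 26 27 19
f 27 17 28
f 27 28 19
f 28 17 29
f 28 29 19
f 29 17 30
f 29 30 19
f 30 17 31
f 30 31 19
f 31 17 32
f 31 32 19
f 32 17 18
f 32 18 19
f 33 70 49
f 70 44 73
f 49 73 38
f 70 73 49
f 33 49 45
f 49 38 50
f 45 50 34
f 49 50 45
f 33 45 54
f 45 34 55
f 54 55 40
f 45 55 54
f 33 54 66
f 54 40 69
f 66 69 43
f 54 69 66
f 33 66 70
f 66 43 74
f 70 74 44
f 66 74 70
f 34 50 61
f 50 38 64
f 61 64 42
f 50 64 61
f 38 73 51
f 73 44 72
f 51 72 37
f 73 72 51
f 44 74 71
f 74 43 67
f 71 67 35
f 74 67 71
f 43 69 68
f 69 40 56
f 68 56 39
f 69 56 68
f 40 55 60
f 55 34 57
f 60 57 41
f 55 57 60
f 36 62 48
f 62 42 63
f 48 63 37
f 62 63 48
f 36 48 46
f 48 37 47
f 46 47 35
f 48 47 46
f 36 46 53
f 46 35 52
f 53 52 39
f 46 52 53
f 36 53 58
f 53 39 59
f 58 59 41
f 53 59 58
f 36 58 62
f 58 41 65
f 62 65 42
f 58 65 62
f 37 63 51
f 63 42 64
f 51 64 38
f 63 64 51
f 35 47 71
f 47 37 72
f 71 72 44
f 47 72 71
f 39 52 68
f 52 35 67
f 68 67 43
f 52 67 68
f 41 59 60
f 59 39 56
f 60 56 40
f 59 56 60
f 42 65 61
f 65 41 57
f 61 57 34
f 65 57 61
f 76 75 79
f 76 79 77
f 77 79 80
f 77 80 78
f 79 75 81
f 79 81 80
f 80 81 82
f 80 82 78
f 81 75 83
f 81 83 82
f 82 83 84
f 82 84 78
f 83 75 85
f 83 85 84
f 84 85 86
f 84 86 78
f 85 75 87
f 85 87 86
f 86 87 88
f 86 88 78
f 87 75 89
f 87 89 88
f 88 89 90
f 88 90 78
f 89 75 91
f 89 91 90
f 90 91 92
f 90 92 78
f 91 75 93
f 91 93 92
f 92 93 94
f 92 94 78
f 93 75 95
f 93 95 94
f 94 95 96
f 94 96 78
f 95 75 97
f 95 97 96
f 96 97 98
f 96 98 78
f 97 75 99
f 97 99 98
f 98 99 100
f 98 100 78
f 99 75 101
f 99 101 100
f 100 101 102
f 100 102 78
f 101 75 103
f 101 103 102
f 102 103 104
f 102 104 78
f 103 75 105
f 103 105 104
f 104 105 106
f 104 106 78
f 105 75 76
f 105 76 106
f 106 76 77
f 106 77 78

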